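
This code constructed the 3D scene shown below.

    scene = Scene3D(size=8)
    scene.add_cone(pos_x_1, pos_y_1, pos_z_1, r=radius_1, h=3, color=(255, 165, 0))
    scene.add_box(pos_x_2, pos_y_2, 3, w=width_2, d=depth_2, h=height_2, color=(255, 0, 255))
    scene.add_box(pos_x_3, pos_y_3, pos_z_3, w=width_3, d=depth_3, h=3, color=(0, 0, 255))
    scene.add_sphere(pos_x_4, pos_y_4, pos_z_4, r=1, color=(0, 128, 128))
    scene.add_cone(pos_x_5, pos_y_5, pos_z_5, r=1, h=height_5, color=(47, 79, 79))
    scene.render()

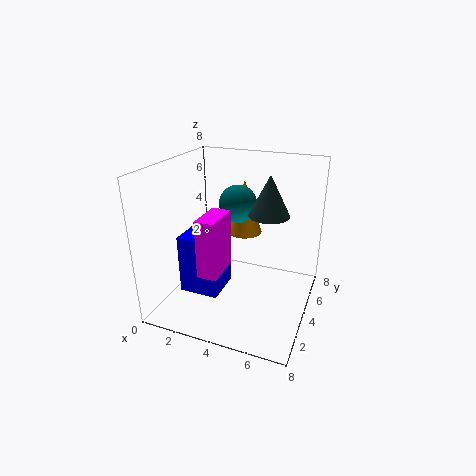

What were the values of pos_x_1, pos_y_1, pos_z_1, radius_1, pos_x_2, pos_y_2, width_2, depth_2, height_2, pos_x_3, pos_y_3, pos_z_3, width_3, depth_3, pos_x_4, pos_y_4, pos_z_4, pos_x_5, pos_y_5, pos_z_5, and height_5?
pos_x_1 = 4, pos_y_1 = 5, pos_z_1 = 4, radius_1 = 1, pos_x_2 = 3, pos_y_2 = 1, width_2 = 1, depth_2 = 2, height_2 = 3, pos_x_3 = 2, pos_y_3 = 1, pos_z_3 = 2, width_3 = 2, depth_3 = 2, pos_x_4 = 4, pos_y_4 = 4, pos_z_4 = 6, pos_x_5 = 6, pos_y_5 = 3, pos_z_5 = 6, height_5 = 2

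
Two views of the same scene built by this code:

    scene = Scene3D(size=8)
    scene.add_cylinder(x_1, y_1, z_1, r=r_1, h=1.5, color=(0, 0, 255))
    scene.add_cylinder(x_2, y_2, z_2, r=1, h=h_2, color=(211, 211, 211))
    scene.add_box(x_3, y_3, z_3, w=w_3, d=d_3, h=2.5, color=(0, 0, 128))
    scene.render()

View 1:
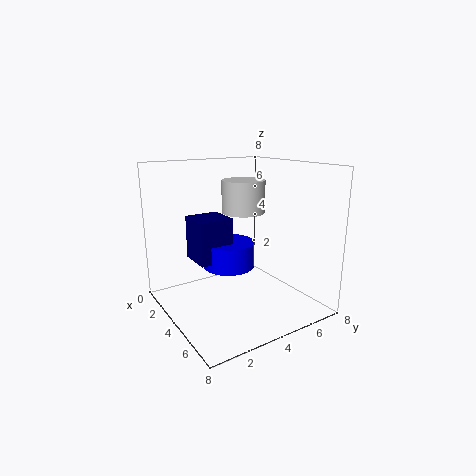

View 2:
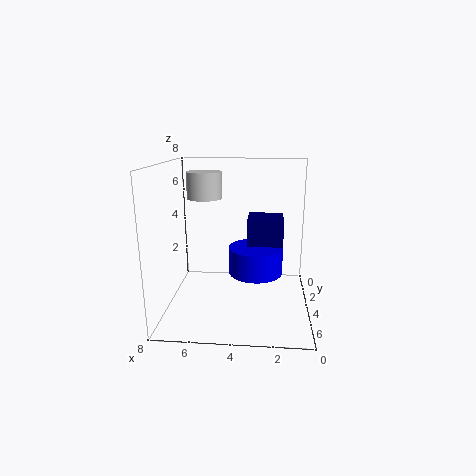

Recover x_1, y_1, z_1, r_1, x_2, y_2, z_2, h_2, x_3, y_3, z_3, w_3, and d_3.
x_1 = 3, y_1 = 4, z_1 = 2, r_1 = 1.5, x_2 = 6, y_2 = 3, z_2 = 6, h_2 = 1.5, x_3 = 1.5, y_3 = 2, z_3 = 2.5, w_3 = 2, d_3 = 2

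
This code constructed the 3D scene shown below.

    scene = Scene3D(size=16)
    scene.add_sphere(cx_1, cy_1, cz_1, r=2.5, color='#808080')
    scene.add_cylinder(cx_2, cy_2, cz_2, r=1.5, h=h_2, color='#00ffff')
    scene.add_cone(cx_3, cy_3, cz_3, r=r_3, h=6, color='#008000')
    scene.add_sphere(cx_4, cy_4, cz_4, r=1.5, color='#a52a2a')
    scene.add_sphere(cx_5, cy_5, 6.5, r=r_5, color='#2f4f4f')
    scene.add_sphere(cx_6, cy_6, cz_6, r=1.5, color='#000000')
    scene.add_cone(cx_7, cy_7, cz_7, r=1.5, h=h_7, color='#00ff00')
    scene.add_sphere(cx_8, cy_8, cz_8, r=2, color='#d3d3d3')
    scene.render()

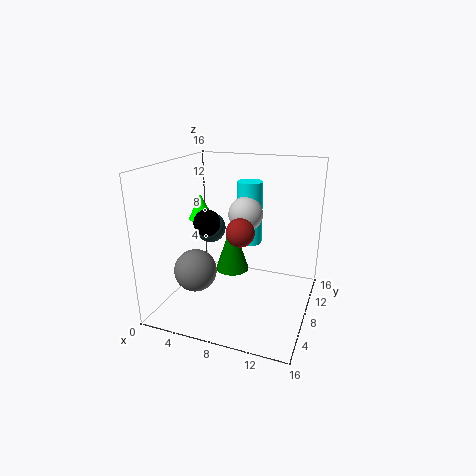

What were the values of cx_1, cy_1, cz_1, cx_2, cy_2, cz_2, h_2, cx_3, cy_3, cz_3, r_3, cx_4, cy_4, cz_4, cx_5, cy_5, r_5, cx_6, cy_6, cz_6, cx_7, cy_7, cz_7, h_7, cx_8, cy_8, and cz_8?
cx_1 = 3
cy_1 = 7
cz_1 = 3.5
cx_2 = 8
cy_2 = 12
cz_2 = 6
h_2 = 7.5
cx_3 = 6.5
cy_3 = 10
cz_3 = 3
r_3 = 2
cx_4 = 9
cy_4 = 6
cz_4 = 9.5
cx_5 = 2
cy_5 = 13.5
r_5 = 2
cx_6 = 4.5
cy_6 = 7.5
cz_6 = 9.5
cx_7 = 2.5
cy_7 = 10
cz_7 = 9
h_7 = 3
cx_8 = 8
cy_8 = 10.5
cz_8 = 10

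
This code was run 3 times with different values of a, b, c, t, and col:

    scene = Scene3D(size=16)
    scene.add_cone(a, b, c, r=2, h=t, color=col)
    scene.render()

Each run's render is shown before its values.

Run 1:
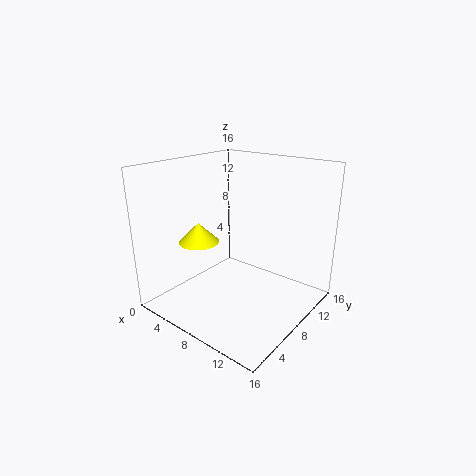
a = 7, b = 3, c = 9, t = 2, col = 'yellow'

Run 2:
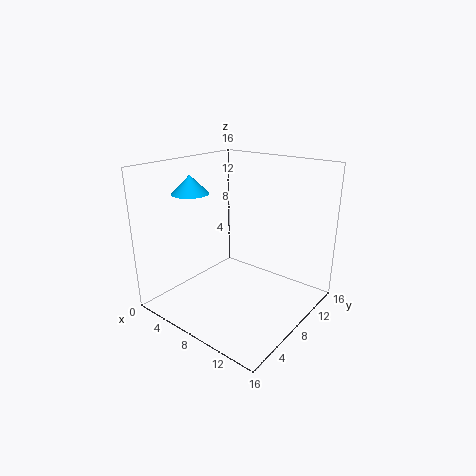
a = 4, b = 5, c = 13, t = 2, col = 'deepskyblue'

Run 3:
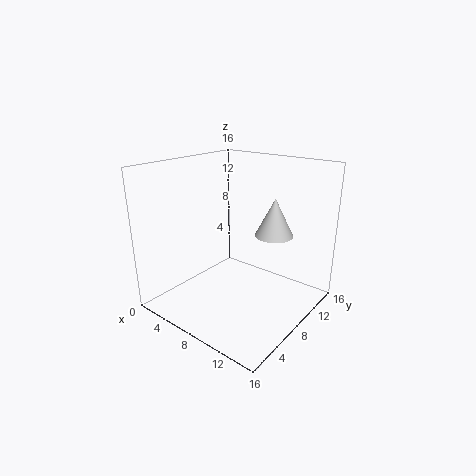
a = 12, b = 9, c = 9, t = 4, col = 'lightgray'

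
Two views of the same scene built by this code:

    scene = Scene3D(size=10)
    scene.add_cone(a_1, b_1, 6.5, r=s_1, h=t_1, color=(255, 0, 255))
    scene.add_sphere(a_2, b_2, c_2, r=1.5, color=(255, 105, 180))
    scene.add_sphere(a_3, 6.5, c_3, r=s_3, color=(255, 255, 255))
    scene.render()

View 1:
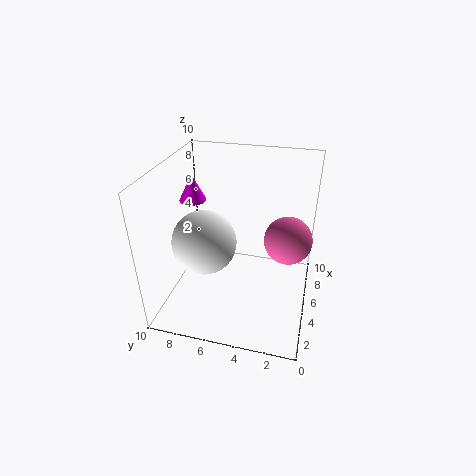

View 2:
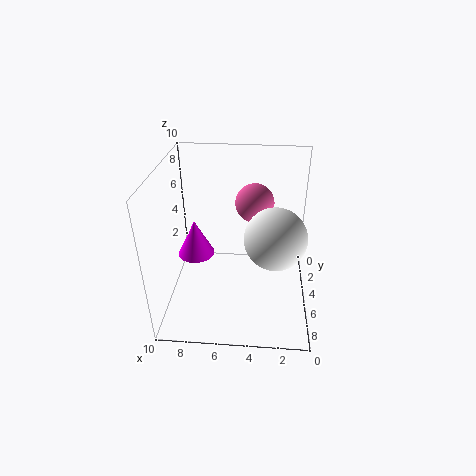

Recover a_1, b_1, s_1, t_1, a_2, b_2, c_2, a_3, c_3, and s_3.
a_1 = 7, b_1 = 9, s_1 = 1, t_1 = 2, a_2 = 4, b_2 = 1.5, c_2 = 6, a_3 = 2.5, c_3 = 6, s_3 = 2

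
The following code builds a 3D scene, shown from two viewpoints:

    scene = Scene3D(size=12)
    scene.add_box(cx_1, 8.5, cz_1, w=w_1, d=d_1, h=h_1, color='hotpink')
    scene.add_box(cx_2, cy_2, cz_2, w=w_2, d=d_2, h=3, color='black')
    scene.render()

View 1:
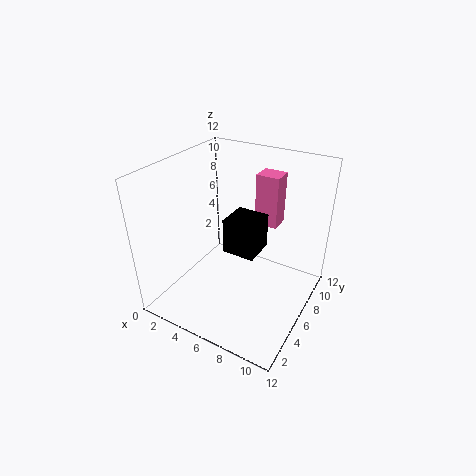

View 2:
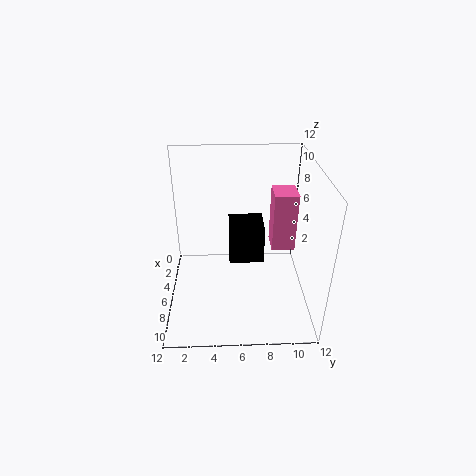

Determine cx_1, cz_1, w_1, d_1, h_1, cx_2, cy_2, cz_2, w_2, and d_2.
cx_1 = 6.25, cz_1 = 6.25, w_1 = 2, d_1 = 1.75, h_1 = 4.5, cx_2 = 5, cy_2 = 5.25, cz_2 = 4.75, w_2 = 2.75, d_2 = 2.75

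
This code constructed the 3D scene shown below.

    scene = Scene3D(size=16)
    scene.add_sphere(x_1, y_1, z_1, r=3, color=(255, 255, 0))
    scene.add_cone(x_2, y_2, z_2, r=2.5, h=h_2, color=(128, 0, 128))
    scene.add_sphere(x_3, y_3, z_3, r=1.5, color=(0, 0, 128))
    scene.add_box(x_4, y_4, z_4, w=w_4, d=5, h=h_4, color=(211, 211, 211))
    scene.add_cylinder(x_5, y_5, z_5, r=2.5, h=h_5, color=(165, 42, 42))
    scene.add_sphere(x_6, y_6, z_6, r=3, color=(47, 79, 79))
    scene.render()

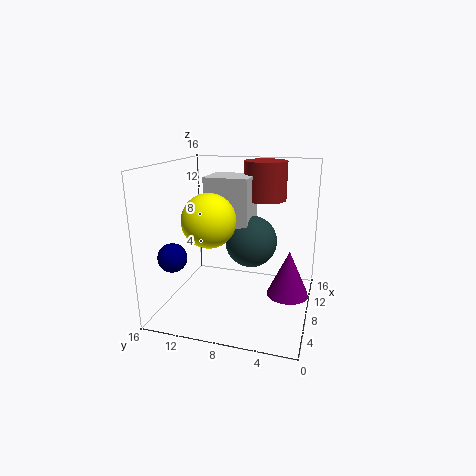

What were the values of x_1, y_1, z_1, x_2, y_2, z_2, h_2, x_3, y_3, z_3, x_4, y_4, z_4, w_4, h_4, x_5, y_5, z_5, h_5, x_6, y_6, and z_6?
x_1 = 7
y_1 = 11
z_1 = 10
x_2 = 10.5
y_2 = 2.5
z_2 = 0.5
h_2 = 5.5
x_3 = 3
y_3 = 13.5
z_3 = 7
x_4 = 8
y_4 = 7
z_4 = 9
w_4 = 4.5
h_4 = 5.5
x_5 = 12.5
y_5 = 6
z_5 = 11.5
h_5 = 4.5
x_6 = 10
y_6 = 7
z_6 = 7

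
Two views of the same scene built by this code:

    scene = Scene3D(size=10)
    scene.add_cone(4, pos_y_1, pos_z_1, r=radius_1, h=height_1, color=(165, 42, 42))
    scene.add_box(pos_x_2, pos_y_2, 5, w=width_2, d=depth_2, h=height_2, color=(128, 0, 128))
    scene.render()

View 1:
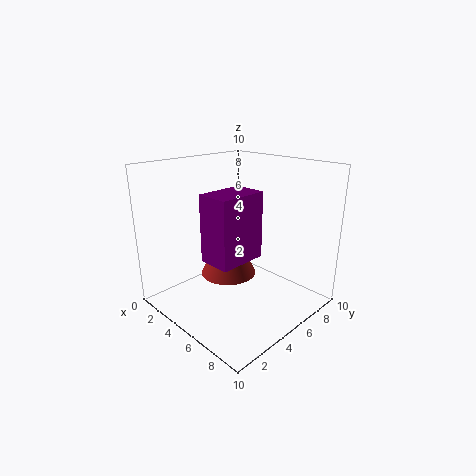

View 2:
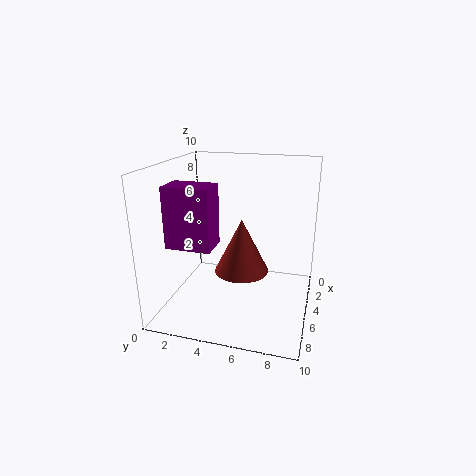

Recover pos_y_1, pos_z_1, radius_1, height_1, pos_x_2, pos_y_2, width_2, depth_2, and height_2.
pos_y_1 = 5
pos_z_1 = 2
radius_1 = 2
height_1 = 4
pos_x_2 = 6
pos_y_2 = 1
width_2 = 2
depth_2 = 3
height_2 = 4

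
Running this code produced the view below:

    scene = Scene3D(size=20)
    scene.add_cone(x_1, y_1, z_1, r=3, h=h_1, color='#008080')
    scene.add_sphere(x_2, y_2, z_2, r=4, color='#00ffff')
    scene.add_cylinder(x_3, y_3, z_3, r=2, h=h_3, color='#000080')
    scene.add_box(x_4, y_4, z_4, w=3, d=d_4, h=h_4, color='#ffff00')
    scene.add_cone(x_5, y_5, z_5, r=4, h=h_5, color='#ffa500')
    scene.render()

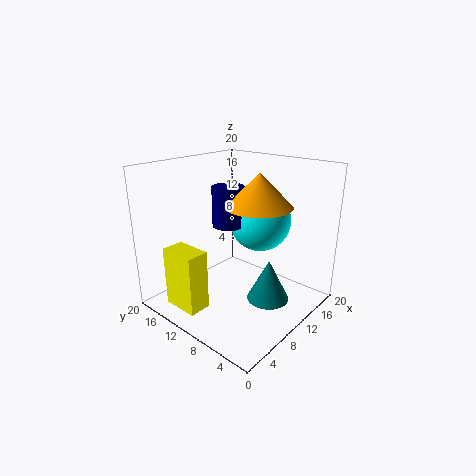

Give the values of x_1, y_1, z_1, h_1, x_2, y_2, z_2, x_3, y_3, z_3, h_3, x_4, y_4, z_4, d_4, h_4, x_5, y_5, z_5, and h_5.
x_1 = 12
y_1 = 6
z_1 = 1
h_1 = 6
x_2 = 11
y_2 = 7
z_2 = 13
x_3 = 7
y_3 = 9
z_3 = 13
h_3 = 5
x_4 = 1
y_4 = 10
z_4 = 2
d_4 = 5
h_4 = 8
x_5 = 8
y_5 = 5
z_5 = 16
h_5 = 4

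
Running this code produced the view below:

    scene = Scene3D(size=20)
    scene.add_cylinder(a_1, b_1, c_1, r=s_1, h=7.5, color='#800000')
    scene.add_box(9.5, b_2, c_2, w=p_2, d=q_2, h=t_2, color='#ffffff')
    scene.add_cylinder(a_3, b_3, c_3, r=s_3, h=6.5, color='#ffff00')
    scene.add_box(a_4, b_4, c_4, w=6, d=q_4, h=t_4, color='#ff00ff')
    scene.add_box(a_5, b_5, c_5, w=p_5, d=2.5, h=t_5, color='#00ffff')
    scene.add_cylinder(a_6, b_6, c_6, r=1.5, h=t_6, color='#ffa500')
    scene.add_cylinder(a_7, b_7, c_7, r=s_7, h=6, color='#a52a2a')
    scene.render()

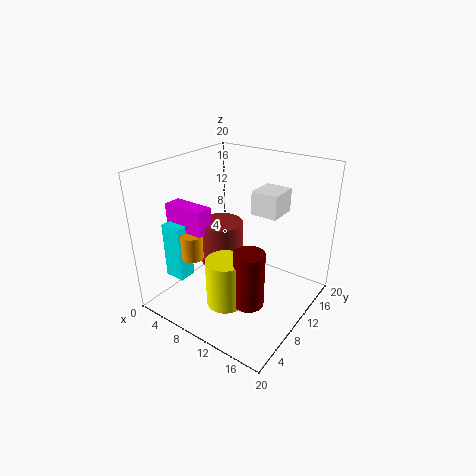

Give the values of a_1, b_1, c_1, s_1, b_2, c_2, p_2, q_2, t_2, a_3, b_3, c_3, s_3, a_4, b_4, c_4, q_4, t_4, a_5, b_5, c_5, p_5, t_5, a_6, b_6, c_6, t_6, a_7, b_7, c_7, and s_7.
a_1 = 14.5, b_1 = 6, c_1 = 3.5, s_1 = 2, b_2 = 14, c_2 = 12, p_2 = 4, q_2 = 4.5, t_2 = 3.5, a_3 = 11.5, b_3 = 5, c_3 = 3, s_3 = 2.5, a_4 = 1, b_4 = 5.5, c_4 = 11, q_4 = 2.5, t_4 = 3.5, a_5 = 1.5, b_5 = 4, c_5 = 4, p_5 = 3, t_5 = 8, a_6 = 5.5, b_6 = 5.5, c_6 = 7.5, t_6 = 3.5, a_7 = 7.5, b_7 = 9.5, c_7 = 6, s_7 = 3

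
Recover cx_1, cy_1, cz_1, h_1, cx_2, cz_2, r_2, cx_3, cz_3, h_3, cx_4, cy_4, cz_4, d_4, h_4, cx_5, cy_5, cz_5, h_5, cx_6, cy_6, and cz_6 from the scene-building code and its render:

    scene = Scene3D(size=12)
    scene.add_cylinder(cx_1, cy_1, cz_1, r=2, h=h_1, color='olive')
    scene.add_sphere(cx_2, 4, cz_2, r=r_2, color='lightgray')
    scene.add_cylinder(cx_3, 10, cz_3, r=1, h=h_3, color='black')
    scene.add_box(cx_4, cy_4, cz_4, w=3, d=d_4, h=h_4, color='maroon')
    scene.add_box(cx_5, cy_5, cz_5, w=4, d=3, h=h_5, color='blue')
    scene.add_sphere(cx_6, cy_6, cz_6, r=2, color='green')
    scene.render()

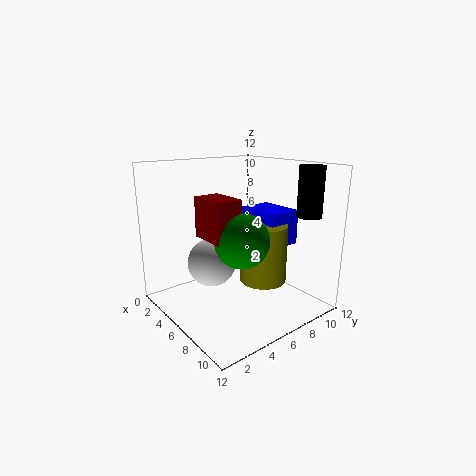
cx_1 = 7
cy_1 = 8
cz_1 = 2
h_1 = 5
cx_2 = 5
cz_2 = 4
r_2 = 2
cx_3 = 10
cz_3 = 8
h_3 = 4
cx_4 = 6
cy_4 = 2
cz_4 = 7
d_4 = 2
h_4 = 3
cx_5 = 4
cy_5 = 8
cz_5 = 5
h_5 = 3
cx_6 = 9
cy_6 = 4
cz_6 = 7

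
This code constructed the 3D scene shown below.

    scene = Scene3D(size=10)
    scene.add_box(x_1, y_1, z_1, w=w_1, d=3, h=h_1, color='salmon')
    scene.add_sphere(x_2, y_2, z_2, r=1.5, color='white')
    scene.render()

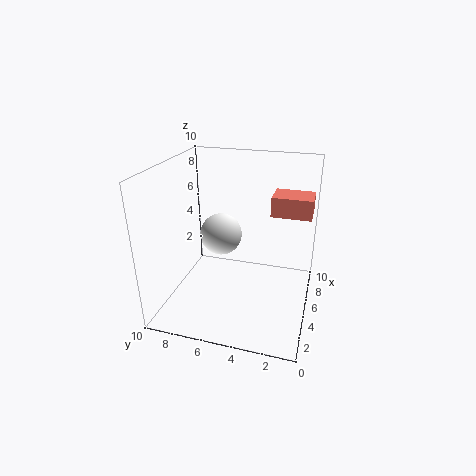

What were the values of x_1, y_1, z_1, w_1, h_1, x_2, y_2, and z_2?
x_1 = 7.5
y_1 = 0.25
z_1 = 5.75
w_1 = 2.25
h_1 = 1.5
x_2 = 5.75
y_2 = 6.5
z_2 = 4.75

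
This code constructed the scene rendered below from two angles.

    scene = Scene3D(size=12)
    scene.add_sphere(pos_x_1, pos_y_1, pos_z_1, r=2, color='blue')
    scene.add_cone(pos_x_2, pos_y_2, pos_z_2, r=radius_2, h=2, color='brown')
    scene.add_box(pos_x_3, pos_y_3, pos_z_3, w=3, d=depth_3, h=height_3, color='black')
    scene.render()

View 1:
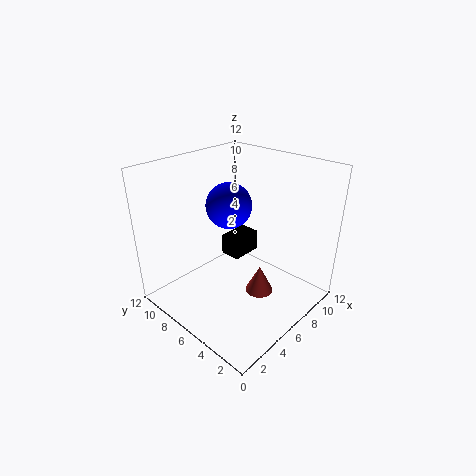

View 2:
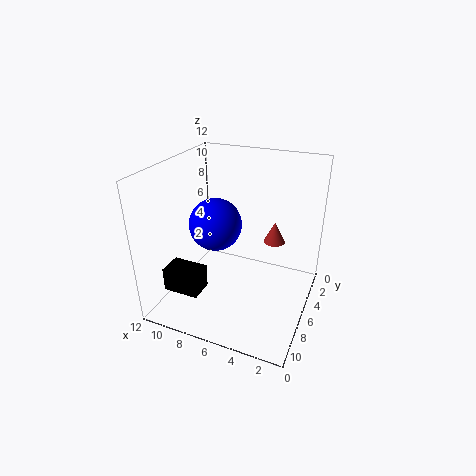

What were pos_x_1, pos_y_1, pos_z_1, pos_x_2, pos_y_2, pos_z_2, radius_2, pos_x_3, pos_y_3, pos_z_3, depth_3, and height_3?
pos_x_1 = 7, pos_y_1 = 8, pos_z_1 = 8, pos_x_2 = 4, pos_y_2 = 2, pos_z_2 = 4, radius_2 = 1, pos_x_3 = 8, pos_y_3 = 8, pos_z_3 = 2, depth_3 = 2, height_3 = 2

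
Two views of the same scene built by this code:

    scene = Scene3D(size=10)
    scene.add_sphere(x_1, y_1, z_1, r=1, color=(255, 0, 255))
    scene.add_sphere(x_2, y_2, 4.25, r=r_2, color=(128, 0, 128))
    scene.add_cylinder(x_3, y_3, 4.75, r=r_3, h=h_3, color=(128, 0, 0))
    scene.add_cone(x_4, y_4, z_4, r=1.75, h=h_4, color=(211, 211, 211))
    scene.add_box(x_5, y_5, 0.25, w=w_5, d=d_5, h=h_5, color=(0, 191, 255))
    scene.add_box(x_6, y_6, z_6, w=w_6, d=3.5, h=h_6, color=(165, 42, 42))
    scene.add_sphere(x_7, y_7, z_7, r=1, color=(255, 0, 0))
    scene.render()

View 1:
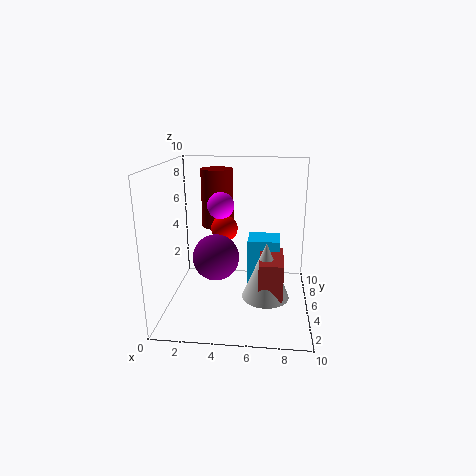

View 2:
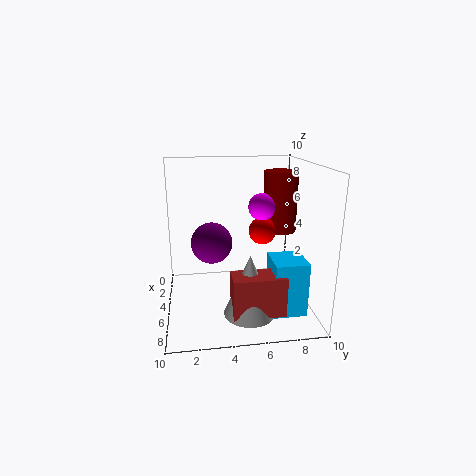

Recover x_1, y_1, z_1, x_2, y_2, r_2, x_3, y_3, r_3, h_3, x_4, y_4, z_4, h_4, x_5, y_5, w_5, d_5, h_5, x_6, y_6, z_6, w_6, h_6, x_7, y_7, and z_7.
x_1 = 3.5
y_1 = 7
z_1 = 6.75
x_2 = 3.75
y_2 = 3.25
r_2 = 1.5
x_3 = 3
y_3 = 8.5
r_3 = 1.25
h_3 = 4.5
x_4 = 7
y_4 = 5.5
z_4 = 0.25
h_4 = 4.25
x_5 = 5.5
y_5 = 7
w_5 = 2.5
d_5 = 2.25
h_5 = 3.75
x_6 = 6.5
y_6 = 4.25
z_6 = 0.5
w_6 = 1.75
h_6 = 2.75
x_7 = 3.75
y_7 = 7
z_7 = 5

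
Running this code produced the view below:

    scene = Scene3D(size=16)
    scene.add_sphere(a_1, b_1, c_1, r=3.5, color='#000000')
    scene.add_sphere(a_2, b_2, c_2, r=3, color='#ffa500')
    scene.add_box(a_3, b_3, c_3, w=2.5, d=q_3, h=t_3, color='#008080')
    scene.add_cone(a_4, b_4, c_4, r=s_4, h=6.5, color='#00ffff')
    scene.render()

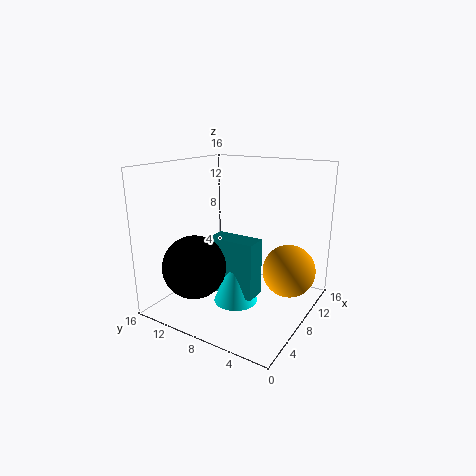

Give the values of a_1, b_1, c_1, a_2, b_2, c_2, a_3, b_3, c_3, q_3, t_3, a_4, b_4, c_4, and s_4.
a_1 = 4.5
b_1 = 11.5
c_1 = 5
a_2 = 11
b_2 = 3
c_2 = 4
a_3 = 6.5
b_3 = 5.5
c_3 = 1.5
q_3 = 5.5
t_3 = 6.5
a_4 = 7.5
b_4 = 8
c_4 = 0.5
s_4 = 2.5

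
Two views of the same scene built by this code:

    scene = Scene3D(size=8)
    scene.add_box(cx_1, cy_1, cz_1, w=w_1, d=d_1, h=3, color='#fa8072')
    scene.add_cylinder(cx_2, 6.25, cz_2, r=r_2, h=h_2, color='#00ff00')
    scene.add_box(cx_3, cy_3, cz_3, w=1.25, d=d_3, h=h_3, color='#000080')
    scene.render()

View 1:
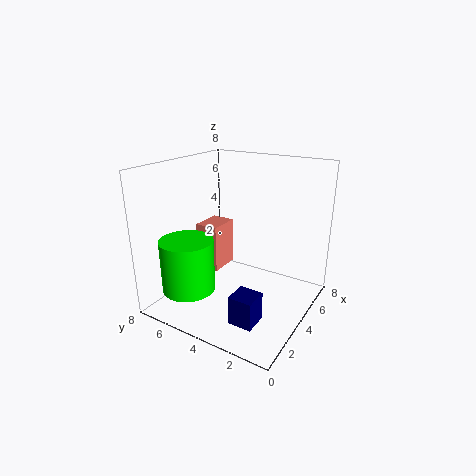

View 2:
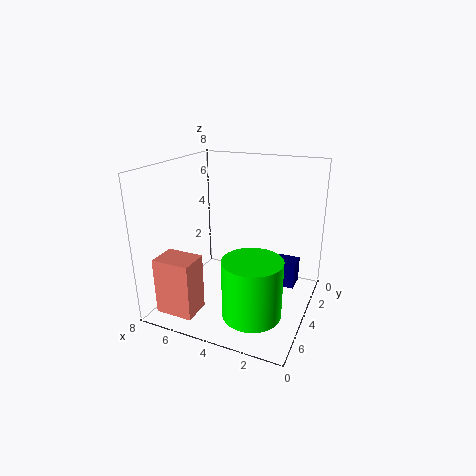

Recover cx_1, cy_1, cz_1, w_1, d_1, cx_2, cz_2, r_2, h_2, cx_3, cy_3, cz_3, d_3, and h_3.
cx_1 = 5, cy_1 = 6.25, cz_1 = 0.75, w_1 = 2, d_1 = 1.5, cx_2 = 2.25, cz_2 = 1, r_2 = 1.5, h_2 = 3, cx_3 = 1, cy_3 = 1.5, cz_3 = 0.75, d_3 = 1.25, h_3 = 1.5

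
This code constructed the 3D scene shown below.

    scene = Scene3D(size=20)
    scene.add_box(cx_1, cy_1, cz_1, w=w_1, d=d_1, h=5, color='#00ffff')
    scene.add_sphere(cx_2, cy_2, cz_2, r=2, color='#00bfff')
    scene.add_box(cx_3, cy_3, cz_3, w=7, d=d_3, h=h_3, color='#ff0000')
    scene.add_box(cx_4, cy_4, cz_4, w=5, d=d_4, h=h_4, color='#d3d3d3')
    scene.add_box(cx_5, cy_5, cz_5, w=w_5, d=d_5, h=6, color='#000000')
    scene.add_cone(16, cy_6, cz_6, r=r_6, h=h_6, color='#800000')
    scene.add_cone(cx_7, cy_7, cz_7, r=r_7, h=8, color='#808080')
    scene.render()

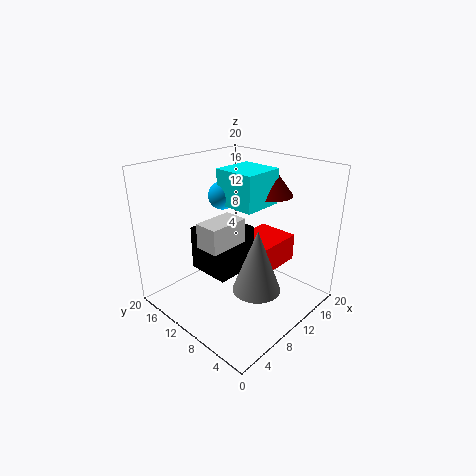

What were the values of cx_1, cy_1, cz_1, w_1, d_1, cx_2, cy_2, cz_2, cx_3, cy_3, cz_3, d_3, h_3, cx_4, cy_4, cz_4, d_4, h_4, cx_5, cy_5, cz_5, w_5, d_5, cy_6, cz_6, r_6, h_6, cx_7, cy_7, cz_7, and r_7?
cx_1 = 10, cy_1 = 8, cz_1 = 14, w_1 = 6, d_1 = 6, cx_2 = 11, cy_2 = 14, cz_2 = 15, cx_3 = 11, cy_3 = 6, cz_3 = 5, d_3 = 6, h_3 = 4, cx_4 = 2, cy_4 = 6, cz_4 = 12, d_4 = 3, h_4 = 3, cx_5 = 5, cy_5 = 8, cz_5 = 6, w_5 = 6, d_5 = 6, cy_6 = 9, cz_6 = 15, r_6 = 3, h_6 = 4, cx_7 = 7, cy_7 = 4, cz_7 = 6, r_7 = 3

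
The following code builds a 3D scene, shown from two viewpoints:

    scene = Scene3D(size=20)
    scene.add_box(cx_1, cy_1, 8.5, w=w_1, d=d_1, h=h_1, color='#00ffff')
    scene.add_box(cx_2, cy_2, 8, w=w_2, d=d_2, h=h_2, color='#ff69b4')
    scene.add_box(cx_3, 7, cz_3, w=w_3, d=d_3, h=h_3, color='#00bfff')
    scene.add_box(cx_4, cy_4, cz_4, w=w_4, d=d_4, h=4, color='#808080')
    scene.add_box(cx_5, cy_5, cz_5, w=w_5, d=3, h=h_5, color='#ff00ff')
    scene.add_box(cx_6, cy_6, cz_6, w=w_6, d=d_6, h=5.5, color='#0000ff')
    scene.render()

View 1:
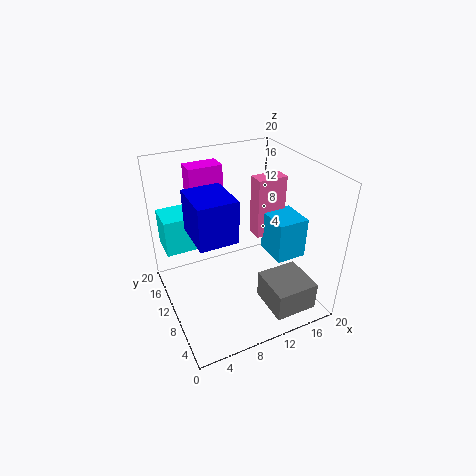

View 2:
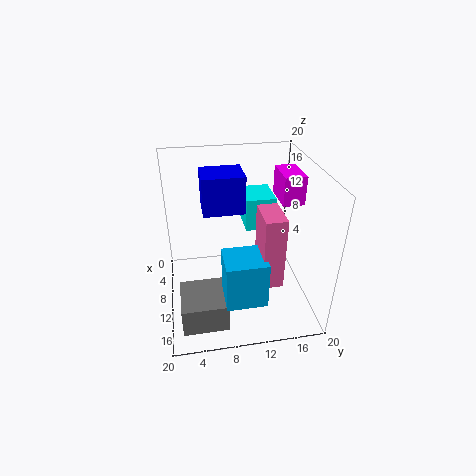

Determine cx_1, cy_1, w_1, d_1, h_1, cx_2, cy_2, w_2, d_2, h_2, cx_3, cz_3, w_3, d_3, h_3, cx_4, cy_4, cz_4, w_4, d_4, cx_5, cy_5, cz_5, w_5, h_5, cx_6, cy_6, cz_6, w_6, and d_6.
cx_1 = 0.5, cy_1 = 12, w_1 = 5.5, d_1 = 4.5, h_1 = 5, cx_2 = 14, cy_2 = 11.5, w_2 = 4.5, d_2 = 2.5, h_2 = 9, cx_3 = 15, cz_3 = 6, w_3 = 4.5, d_3 = 5, h_3 = 6, cx_4 = 12, cy_4 = 1.5, cz_4 = 1, w_4 = 6, d_4 = 6, cx_5 = 5.5, cy_5 = 16, cz_5 = 14.5, w_5 = 5, h_5 = 4, cx_6 = 3, cy_6 = 5.5, cz_6 = 12.5, w_6 = 5, d_6 = 6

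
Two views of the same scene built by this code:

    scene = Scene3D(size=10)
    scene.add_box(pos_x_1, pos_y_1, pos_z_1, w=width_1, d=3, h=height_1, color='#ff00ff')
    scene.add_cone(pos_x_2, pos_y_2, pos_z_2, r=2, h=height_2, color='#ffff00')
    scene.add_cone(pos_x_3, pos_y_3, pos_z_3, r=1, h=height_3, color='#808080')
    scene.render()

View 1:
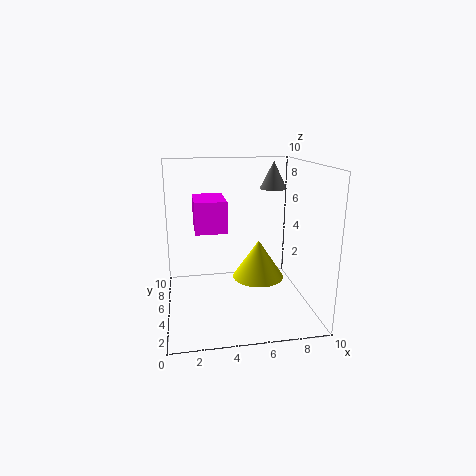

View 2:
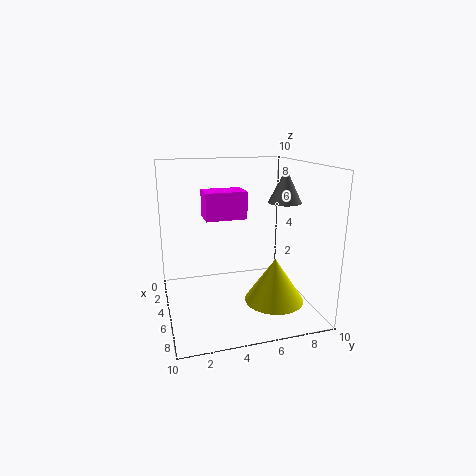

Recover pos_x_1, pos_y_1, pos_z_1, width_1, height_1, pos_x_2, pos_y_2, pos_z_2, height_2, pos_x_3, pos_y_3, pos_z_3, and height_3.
pos_x_1 = 2, pos_y_1 = 3, pos_z_1 = 6, width_1 = 2, height_1 = 2, pos_x_2 = 7, pos_y_2 = 7, pos_z_2 = 1, height_2 = 3, pos_x_3 = 8, pos_y_3 = 7, pos_z_3 = 8, height_3 = 2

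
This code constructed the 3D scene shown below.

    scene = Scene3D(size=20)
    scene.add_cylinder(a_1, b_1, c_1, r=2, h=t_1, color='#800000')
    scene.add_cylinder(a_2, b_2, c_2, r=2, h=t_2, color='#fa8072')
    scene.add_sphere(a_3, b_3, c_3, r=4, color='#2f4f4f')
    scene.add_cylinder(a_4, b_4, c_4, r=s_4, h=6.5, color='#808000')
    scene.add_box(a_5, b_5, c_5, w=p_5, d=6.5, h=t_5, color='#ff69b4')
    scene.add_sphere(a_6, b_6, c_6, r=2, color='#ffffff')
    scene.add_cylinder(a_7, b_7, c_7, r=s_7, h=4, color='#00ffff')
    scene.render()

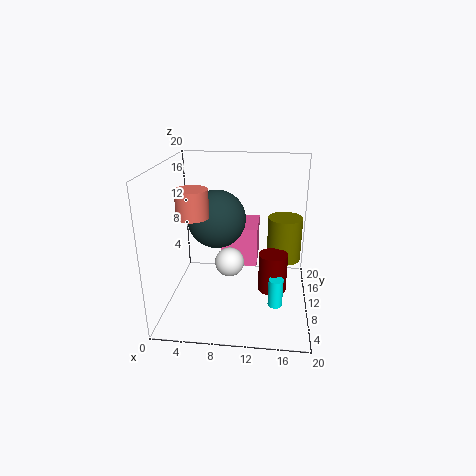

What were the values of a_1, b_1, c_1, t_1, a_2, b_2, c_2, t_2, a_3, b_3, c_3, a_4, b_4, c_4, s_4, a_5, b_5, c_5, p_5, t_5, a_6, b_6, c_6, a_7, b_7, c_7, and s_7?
a_1 = 15, b_1 = 9.5, c_1 = 2.5, t_1 = 5.5, a_2 = 5, b_2 = 5.5, c_2 = 14.5, t_2 = 3.5, a_3 = 7, b_3 = 10.5, c_3 = 12.5, a_4 = 16.5, b_4 = 13.5, c_4 = 5.5, s_4 = 2.5, a_5 = 7, b_5 = 13, c_5 = 4, p_5 = 5.5, t_5 = 6, a_6 = 9, b_6 = 8.5, c_6 = 7, a_7 = 15.5, b_7 = 7, c_7 = 1.5, s_7 = 1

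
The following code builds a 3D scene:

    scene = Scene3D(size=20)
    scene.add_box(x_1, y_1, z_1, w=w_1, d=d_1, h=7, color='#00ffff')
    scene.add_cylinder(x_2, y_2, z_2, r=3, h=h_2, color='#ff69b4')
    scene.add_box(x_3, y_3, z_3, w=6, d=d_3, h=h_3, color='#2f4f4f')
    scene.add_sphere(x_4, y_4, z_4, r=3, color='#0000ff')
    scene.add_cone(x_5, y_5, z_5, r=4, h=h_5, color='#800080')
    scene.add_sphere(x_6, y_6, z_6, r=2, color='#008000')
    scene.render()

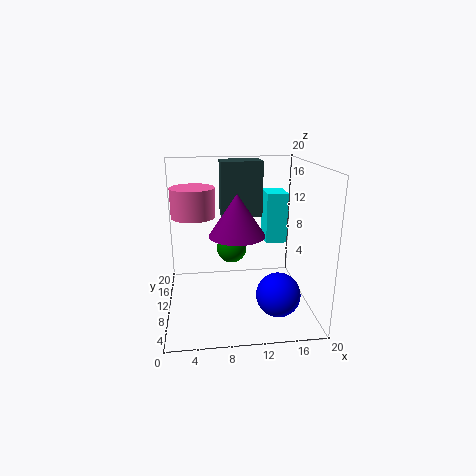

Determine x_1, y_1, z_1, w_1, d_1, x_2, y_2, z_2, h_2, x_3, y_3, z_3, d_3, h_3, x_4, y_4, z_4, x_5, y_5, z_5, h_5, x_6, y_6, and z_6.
x_1 = 14
y_1 = 10
z_1 = 9
w_1 = 3
d_1 = 4
x_2 = 4
y_2 = 11
z_2 = 13
h_2 = 4
x_3 = 8
y_3 = 13
z_3 = 12
d_3 = 4
h_3 = 8
x_4 = 15
y_4 = 6
z_4 = 3
x_5 = 10
y_5 = 11
z_5 = 10
h_5 = 6
x_6 = 9
y_6 = 9
z_6 = 9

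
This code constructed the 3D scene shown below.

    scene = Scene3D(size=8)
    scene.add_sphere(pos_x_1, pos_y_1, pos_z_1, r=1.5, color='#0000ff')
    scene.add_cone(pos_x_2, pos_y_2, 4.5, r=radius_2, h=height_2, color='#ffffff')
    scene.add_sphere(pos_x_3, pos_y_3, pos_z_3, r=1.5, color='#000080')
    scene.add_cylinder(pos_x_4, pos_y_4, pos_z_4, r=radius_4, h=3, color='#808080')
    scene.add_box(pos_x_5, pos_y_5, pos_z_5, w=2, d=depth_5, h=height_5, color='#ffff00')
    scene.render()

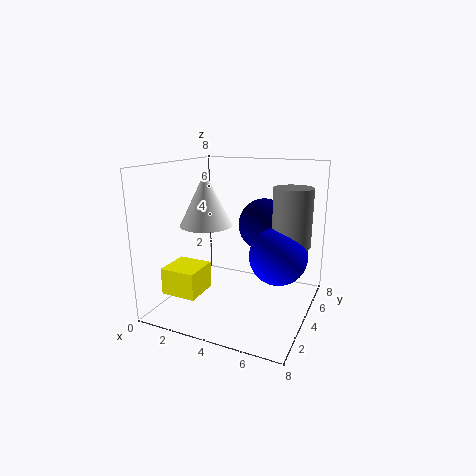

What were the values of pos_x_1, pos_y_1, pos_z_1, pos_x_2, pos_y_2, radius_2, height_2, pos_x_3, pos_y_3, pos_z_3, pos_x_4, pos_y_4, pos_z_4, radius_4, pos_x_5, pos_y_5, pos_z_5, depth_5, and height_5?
pos_x_1 = 6.5; pos_y_1 = 3.5; pos_z_1 = 3.5; pos_x_2 = 2; pos_y_2 = 4; radius_2 = 1.5; height_2 = 3; pos_x_3 = 5; pos_y_3 = 5.5; pos_z_3 = 4.5; pos_x_4 = 7; pos_y_4 = 4; pos_z_4 = 4; radius_4 = 1; pos_x_5 = 0.5; pos_y_5 = 1.5; pos_z_5 = 1; depth_5 = 2; height_5 = 1.5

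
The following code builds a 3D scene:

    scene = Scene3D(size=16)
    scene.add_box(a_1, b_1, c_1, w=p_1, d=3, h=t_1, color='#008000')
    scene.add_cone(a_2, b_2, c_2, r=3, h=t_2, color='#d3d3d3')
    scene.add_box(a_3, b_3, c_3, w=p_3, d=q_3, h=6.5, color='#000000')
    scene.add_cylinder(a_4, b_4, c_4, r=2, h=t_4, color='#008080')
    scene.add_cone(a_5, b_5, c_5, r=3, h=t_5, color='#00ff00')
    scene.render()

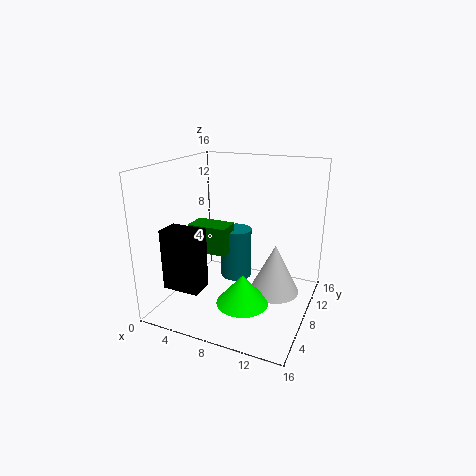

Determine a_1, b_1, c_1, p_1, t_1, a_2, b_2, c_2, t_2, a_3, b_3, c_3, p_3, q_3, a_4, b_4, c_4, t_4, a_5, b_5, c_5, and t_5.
a_1 = 0.5; b_1 = 9.5; c_1 = 4.5; p_1 = 5; t_1 = 3.5; a_2 = 11.5; b_2 = 11; c_2 = 0.5; t_2 = 6; a_3 = 2; b_3 = 2; c_3 = 3.5; p_3 = 4; q_3 = 2.5; a_4 = 5.5; b_4 = 13; c_4 = 0.5; t_4 = 6.5; a_5 = 9; b_5 = 7; c_5 = 0.5; t_5 = 3.5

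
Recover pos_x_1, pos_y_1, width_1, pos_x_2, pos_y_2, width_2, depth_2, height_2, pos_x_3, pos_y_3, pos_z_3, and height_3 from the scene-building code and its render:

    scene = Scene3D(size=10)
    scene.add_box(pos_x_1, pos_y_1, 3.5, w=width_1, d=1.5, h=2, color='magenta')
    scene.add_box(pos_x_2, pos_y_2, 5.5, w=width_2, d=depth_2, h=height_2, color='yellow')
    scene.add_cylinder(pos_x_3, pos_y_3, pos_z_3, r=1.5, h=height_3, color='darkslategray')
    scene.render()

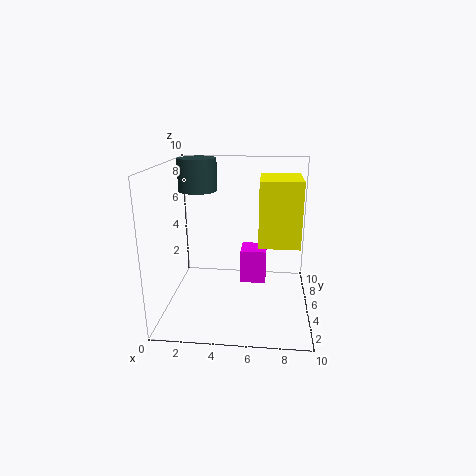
pos_x_1 = 5.5; pos_y_1 = 1.5; width_1 = 1.5; pos_x_2 = 6.5; pos_y_2 = 2; width_2 = 2.5; depth_2 = 3; height_2 = 4; pos_x_3 = 1.5; pos_y_3 = 8.5; pos_z_3 = 7.5; height_3 = 2.5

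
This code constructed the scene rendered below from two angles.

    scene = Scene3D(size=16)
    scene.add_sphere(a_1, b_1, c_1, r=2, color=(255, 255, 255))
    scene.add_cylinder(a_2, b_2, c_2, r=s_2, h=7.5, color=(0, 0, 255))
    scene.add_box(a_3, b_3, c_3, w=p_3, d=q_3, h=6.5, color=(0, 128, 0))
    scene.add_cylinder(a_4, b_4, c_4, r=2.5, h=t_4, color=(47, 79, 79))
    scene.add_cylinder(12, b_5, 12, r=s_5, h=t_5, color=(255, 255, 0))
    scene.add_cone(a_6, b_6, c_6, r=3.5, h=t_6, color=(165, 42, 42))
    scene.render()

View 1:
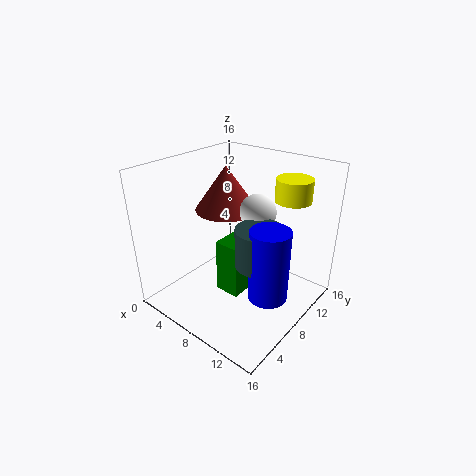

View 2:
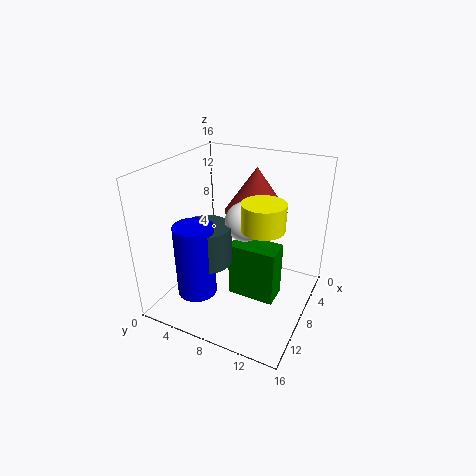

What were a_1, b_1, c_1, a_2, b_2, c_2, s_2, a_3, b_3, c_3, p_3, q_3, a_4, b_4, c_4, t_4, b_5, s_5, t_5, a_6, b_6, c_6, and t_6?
a_1 = 9.5; b_1 = 9.5; c_1 = 11; a_2 = 13.5; b_2 = 6; c_2 = 4; s_2 = 2; a_3 = 5.5; b_3 = 7; c_3 = 0.5; p_3 = 3; q_3 = 5.5; a_4 = 12; b_4 = 6.5; c_4 = 7; t_4 = 4; b_5 = 12.5; s_5 = 2; t_5 = 2.5; a_6 = 5.5; b_6 = 9; c_6 = 10.5; t_6 = 5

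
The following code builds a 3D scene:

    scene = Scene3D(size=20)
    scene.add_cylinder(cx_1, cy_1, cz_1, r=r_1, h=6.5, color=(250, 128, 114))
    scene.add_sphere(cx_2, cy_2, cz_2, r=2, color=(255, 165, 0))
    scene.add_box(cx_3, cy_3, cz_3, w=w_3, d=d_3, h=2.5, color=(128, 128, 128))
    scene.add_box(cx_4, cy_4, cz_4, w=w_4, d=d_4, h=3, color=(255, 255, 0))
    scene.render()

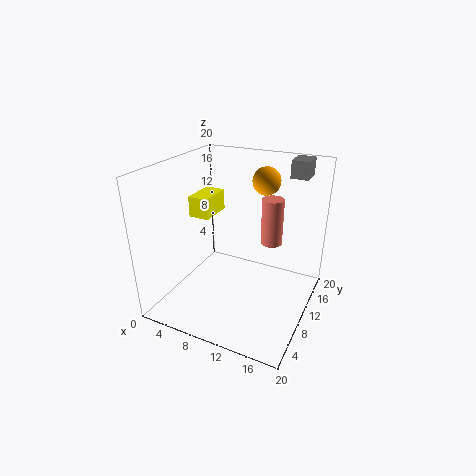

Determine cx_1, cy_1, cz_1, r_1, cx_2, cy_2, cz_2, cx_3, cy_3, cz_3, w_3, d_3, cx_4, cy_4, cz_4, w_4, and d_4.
cx_1 = 14, cy_1 = 12.5, cz_1 = 9, r_1 = 1.5, cx_2 = 12, cy_2 = 15, cz_2 = 17, cx_3 = 15, cy_3 = 16, cz_3 = 17.5, w_3 = 2.5, d_3 = 3.5, cx_4 = 2.5, cy_4 = 9.5, cz_4 = 12, w_4 = 3, d_4 = 5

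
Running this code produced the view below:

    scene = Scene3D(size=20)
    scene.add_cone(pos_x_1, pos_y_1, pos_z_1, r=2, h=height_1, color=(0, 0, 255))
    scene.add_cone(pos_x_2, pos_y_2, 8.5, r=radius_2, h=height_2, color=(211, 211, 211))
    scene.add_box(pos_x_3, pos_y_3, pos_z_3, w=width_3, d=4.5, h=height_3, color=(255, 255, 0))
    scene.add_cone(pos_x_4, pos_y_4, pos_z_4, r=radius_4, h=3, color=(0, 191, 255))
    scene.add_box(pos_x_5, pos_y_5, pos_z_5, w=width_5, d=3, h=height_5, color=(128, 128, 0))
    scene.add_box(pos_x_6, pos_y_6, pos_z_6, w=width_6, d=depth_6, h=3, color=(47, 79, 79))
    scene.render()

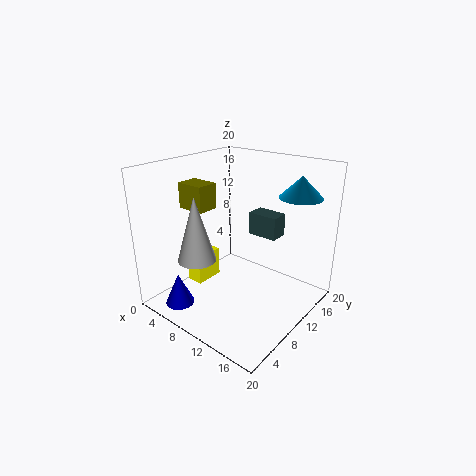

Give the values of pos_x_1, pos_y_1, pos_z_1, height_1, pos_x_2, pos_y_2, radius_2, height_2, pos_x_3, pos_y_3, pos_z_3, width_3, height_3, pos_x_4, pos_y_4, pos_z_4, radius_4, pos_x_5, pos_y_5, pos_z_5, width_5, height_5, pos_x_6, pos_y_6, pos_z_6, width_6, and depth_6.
pos_x_1 = 5
pos_y_1 = 3
pos_z_1 = 1
height_1 = 4.5
pos_x_2 = 8
pos_y_2 = 4
radius_2 = 2.5
height_2 = 8.5
pos_x_3 = 1.5
pos_y_3 = 8
pos_z_3 = 1
width_3 = 2.5
height_3 = 4.5
pos_x_4 = 16
pos_y_4 = 16
pos_z_4 = 15.5
radius_4 = 3
pos_x_5 = 3
pos_y_5 = 6
pos_z_5 = 14
width_5 = 4
height_5 = 3.5
pos_x_6 = 11.5
pos_y_6 = 10.5
pos_z_6 = 11
width_6 = 4
depth_6 = 2.5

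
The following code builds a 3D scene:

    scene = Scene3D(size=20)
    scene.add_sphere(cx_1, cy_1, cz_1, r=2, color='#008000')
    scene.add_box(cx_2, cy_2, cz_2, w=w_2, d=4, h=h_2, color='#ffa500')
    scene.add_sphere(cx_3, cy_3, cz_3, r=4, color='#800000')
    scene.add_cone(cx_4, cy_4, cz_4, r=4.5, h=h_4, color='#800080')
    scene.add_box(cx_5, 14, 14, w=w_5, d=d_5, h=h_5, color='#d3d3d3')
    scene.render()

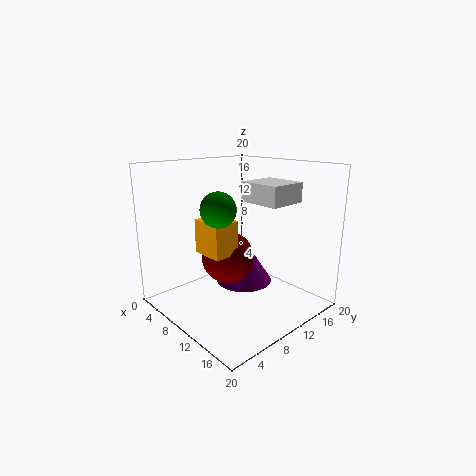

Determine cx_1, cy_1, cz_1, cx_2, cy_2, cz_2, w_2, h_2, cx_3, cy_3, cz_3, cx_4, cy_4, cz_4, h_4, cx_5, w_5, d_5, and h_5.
cx_1 = 14.5, cy_1 = 3, cz_1 = 16, cx_2 = 4, cy_2 = 7, cz_2 = 7, w_2 = 5, h_2 = 5, cx_3 = 6, cy_3 = 11.5, cz_3 = 5.5, cx_4 = 6, cy_4 = 15, cz_4 = 0.5, h_4 = 7, cx_5 = 6.5, w_5 = 6.5, d_5 = 6, h_5 = 3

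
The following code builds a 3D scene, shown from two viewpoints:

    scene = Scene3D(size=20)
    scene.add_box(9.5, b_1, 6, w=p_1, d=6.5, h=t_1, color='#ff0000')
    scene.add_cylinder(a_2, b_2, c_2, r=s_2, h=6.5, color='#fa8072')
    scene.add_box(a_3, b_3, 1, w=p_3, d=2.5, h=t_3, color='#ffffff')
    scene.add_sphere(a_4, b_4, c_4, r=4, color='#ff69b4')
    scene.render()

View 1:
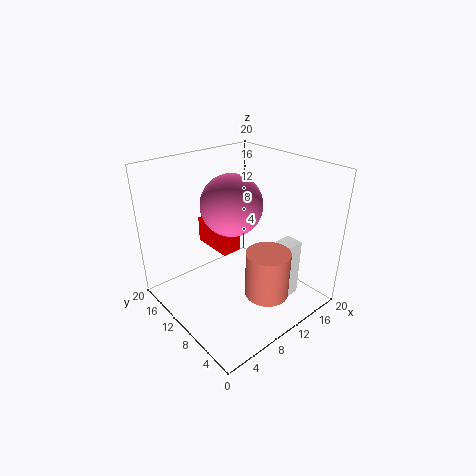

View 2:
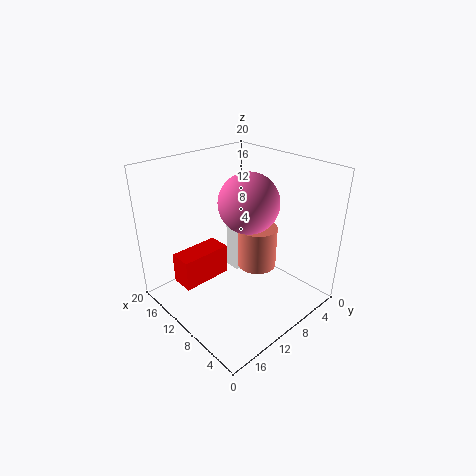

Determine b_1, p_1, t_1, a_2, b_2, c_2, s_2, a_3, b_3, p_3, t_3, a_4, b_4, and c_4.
b_1 = 12.5
p_1 = 3
t_1 = 4
a_2 = 11
b_2 = 5
c_2 = 3
s_2 = 3
a_3 = 14
b_3 = 4
p_3 = 2.5
t_3 = 8.5
a_4 = 8.5
b_4 = 9.5
c_4 = 15.5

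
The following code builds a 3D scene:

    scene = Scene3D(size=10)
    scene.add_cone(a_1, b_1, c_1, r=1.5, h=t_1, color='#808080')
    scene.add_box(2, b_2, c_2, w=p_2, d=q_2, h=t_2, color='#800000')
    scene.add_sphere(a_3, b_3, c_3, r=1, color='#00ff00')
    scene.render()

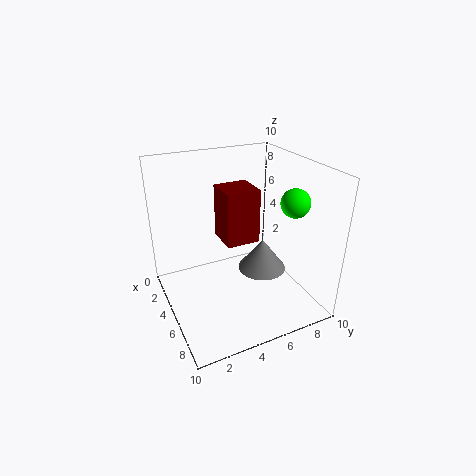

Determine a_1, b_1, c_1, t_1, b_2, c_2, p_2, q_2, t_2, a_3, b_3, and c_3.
a_1 = 7.5, b_1 = 5.5, c_1 = 4, t_1 = 2, b_2 = 4.5, c_2 = 4, p_2 = 2.5, q_2 = 2.5, t_2 = 4, a_3 = 6.5, b_3 = 8.5, c_3 = 7.5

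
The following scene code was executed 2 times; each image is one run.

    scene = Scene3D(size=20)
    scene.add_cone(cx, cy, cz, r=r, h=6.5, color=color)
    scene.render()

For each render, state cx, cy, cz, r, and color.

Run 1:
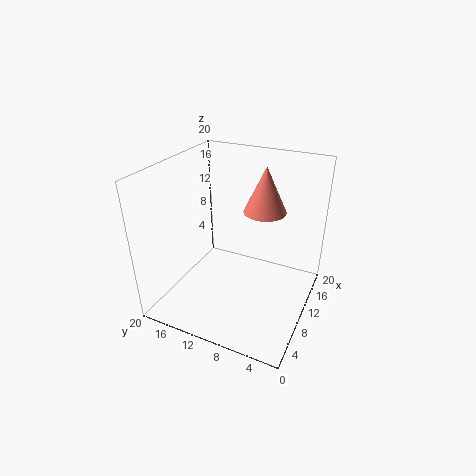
cx = 13.5; cy = 7.5; cz = 13; r = 3; color = 'salmon'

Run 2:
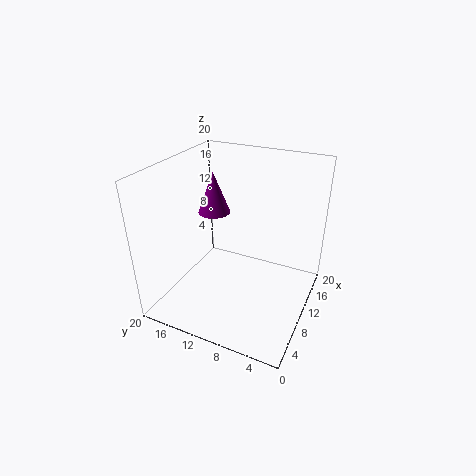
cx = 15; cy = 16.5; cz = 10.5; r = 2.5; color = 'purple'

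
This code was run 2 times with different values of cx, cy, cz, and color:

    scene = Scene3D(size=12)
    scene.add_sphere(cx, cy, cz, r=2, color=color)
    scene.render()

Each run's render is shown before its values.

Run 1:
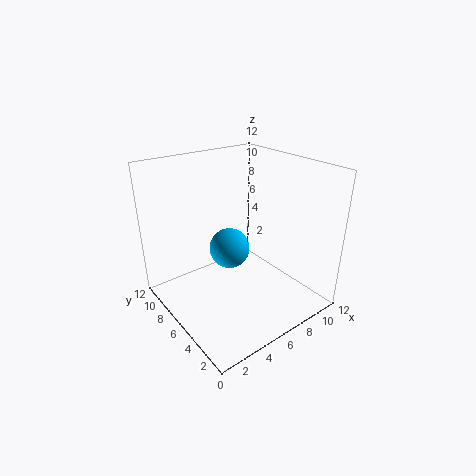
cx = 8
cy = 10
cz = 2.5
color = 'deepskyblue'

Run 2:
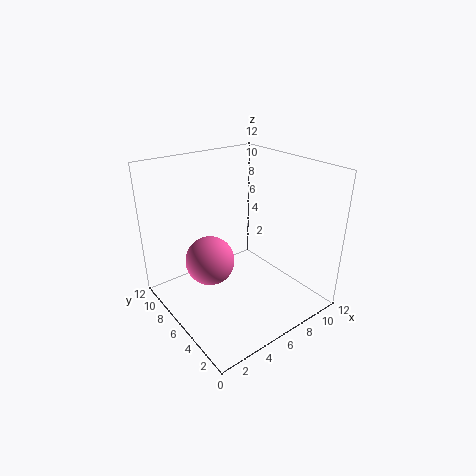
cx = 3.5
cy = 6.5
cz = 4.5
color = 'hotpink'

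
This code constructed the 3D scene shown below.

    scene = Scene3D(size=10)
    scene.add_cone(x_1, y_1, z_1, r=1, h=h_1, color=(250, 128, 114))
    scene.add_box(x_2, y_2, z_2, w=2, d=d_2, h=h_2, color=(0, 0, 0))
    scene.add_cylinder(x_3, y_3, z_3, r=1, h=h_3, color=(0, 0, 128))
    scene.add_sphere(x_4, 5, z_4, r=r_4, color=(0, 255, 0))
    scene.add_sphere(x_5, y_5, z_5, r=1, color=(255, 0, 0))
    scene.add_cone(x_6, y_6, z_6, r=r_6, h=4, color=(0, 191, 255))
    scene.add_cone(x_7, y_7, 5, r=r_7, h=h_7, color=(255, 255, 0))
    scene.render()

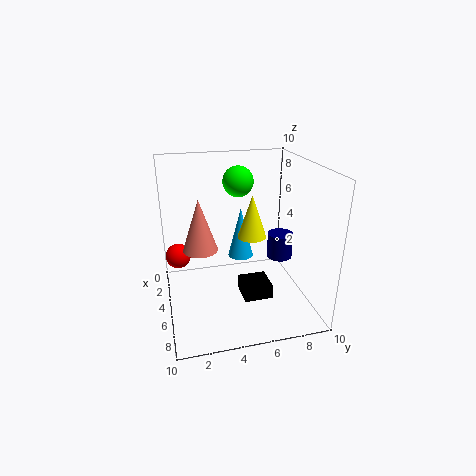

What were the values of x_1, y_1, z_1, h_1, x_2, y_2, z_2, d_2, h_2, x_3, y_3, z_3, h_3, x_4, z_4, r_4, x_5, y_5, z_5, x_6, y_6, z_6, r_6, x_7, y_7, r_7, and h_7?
x_1 = 8, y_1 = 2, z_1 = 6, h_1 = 3, x_2 = 5, y_2 = 5, z_2 = 1, d_2 = 2, h_2 = 1, x_3 = 3, y_3 = 9, z_3 = 2, h_3 = 2, x_4 = 5, z_4 = 9, r_4 = 1, x_5 = 1, y_5 = 1, z_5 = 2, x_6 = 2, y_6 = 6, z_6 = 2, r_6 = 1, x_7 = 5, y_7 = 6, r_7 = 1, h_7 = 3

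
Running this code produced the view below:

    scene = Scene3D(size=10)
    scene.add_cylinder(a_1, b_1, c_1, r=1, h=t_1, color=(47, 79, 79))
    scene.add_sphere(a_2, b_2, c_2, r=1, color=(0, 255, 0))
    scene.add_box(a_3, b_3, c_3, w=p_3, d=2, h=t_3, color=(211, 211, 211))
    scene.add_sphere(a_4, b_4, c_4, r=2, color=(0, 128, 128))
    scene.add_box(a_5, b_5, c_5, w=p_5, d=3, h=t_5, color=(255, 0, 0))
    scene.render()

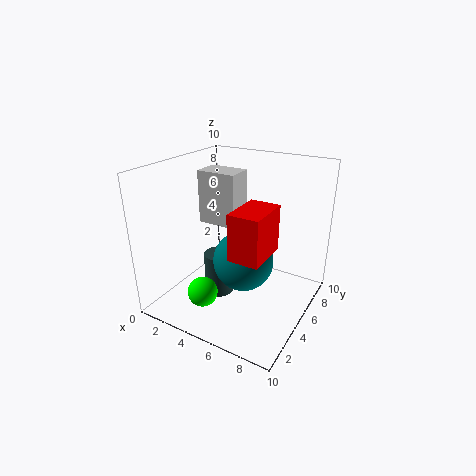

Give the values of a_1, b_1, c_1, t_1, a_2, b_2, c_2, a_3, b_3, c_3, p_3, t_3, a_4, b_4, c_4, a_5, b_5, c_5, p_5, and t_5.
a_1 = 4; b_1 = 4; c_1 = 1; t_1 = 3; a_2 = 4; b_2 = 2; c_2 = 2; a_3 = 1; b_3 = 6; c_3 = 5; p_3 = 3; t_3 = 4; a_4 = 6; b_4 = 4; c_4 = 4; a_5 = 6; b_5 = 2; c_5 = 5; p_5 = 2; t_5 = 3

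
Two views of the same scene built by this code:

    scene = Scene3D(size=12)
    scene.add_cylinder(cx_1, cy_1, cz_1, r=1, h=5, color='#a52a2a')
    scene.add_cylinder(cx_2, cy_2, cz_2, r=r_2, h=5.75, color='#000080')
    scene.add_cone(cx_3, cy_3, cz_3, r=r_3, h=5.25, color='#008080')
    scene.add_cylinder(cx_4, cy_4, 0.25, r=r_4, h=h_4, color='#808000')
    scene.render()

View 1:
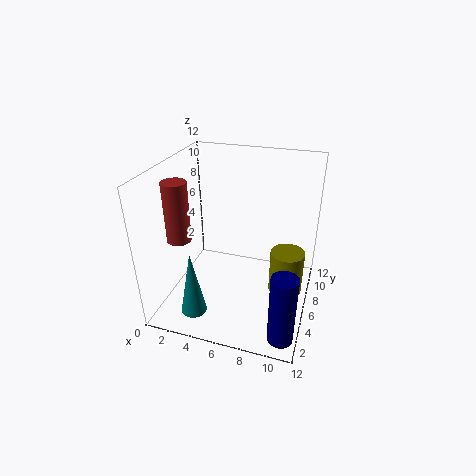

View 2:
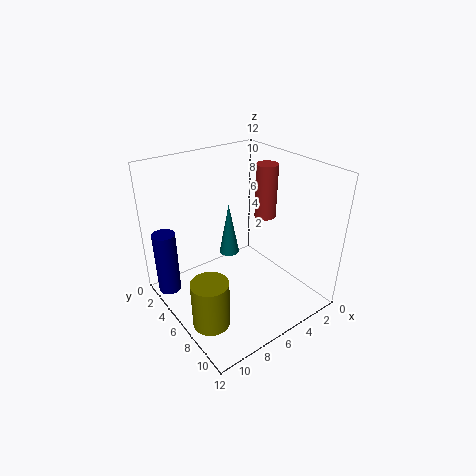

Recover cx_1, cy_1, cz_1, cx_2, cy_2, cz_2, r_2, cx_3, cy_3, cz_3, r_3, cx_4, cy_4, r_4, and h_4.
cx_1 = 1.5, cy_1 = 4.25, cz_1 = 6, cx_2 = 10.75, cy_2 = 1.75, cz_2 = 0.25, r_2 = 1, cx_3 = 3.75, cy_3 = 1.5, cz_3 = 1.5, r_3 = 1, cx_4 = 10, cy_4 = 7.75, r_4 = 1.5, h_4 = 4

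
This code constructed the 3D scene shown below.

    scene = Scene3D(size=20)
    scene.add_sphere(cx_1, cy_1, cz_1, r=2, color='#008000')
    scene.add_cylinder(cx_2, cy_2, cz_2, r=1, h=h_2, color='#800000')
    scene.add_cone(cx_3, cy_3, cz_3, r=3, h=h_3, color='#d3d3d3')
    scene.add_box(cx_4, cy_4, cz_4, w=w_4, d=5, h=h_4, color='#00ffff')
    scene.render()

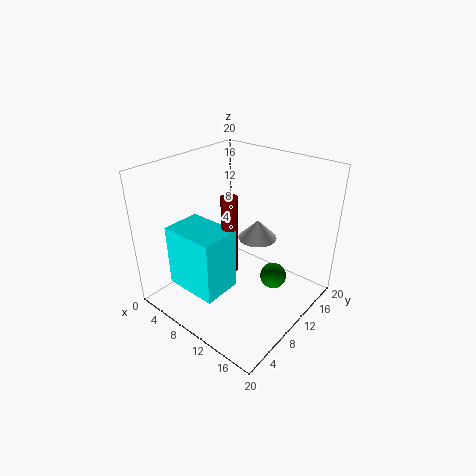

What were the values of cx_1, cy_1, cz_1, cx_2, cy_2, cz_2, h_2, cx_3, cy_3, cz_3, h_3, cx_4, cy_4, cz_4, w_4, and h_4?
cx_1 = 13, cy_1 = 15, cz_1 = 2, cx_2 = 12, cy_2 = 6, cz_2 = 8, h_2 = 10, cx_3 = 9, cy_3 = 16, cz_3 = 7, h_3 = 3, cx_4 = 6, cy_4 = 1, cz_4 = 6, w_4 = 7, h_4 = 8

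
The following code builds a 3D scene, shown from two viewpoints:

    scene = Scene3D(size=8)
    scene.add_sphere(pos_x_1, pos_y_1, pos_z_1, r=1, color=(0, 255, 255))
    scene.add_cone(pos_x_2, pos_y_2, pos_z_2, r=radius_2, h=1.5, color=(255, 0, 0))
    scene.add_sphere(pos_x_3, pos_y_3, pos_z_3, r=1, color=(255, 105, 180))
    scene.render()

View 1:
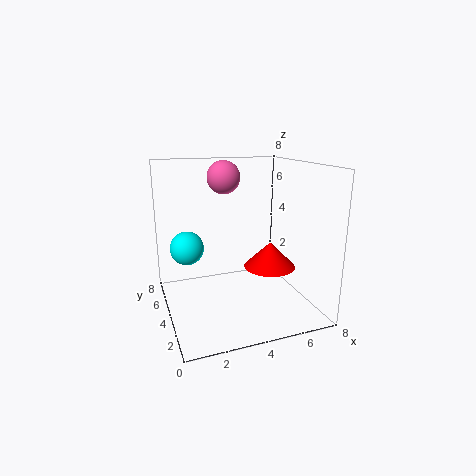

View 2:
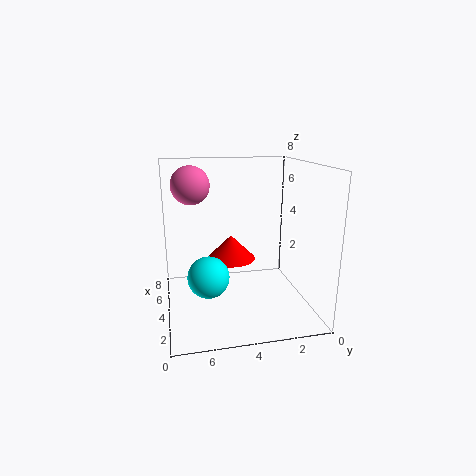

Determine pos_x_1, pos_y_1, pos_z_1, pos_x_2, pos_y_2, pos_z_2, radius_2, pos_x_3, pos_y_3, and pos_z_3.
pos_x_1 = 1.5, pos_y_1 = 6, pos_z_1 = 3, pos_x_2 = 6, pos_y_2 = 4, pos_z_2 = 2, radius_2 = 1.5, pos_x_3 = 4, pos_y_3 = 6.5, pos_z_3 = 7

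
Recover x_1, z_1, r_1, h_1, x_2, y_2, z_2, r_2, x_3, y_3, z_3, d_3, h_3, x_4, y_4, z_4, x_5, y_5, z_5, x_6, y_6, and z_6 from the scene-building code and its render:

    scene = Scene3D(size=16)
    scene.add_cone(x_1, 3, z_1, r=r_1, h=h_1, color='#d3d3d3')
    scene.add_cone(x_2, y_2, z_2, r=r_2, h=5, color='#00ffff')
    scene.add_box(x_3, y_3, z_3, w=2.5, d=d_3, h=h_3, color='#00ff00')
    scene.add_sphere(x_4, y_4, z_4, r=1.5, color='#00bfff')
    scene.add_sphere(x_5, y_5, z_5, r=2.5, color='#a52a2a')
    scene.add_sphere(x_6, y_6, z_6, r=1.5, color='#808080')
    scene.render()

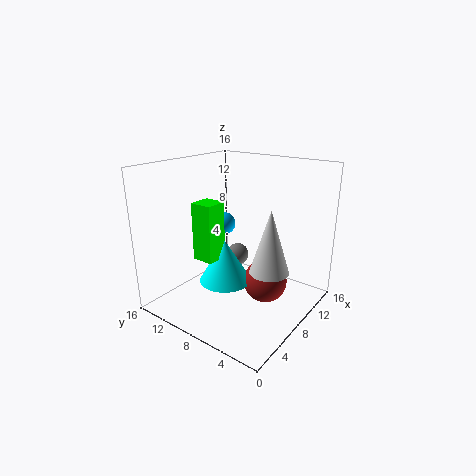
x_1 = 6.5, z_1 = 6, r_1 = 2, h_1 = 6.5, x_2 = 7.5, y_2 = 9.5, z_2 = 2.5, r_2 = 3, x_3 = 5, y_3 = 9.5, z_3 = 5.5, d_3 = 2.5, h_3 = 6.5, x_4 = 13, y_4 = 14, z_4 = 7, x_5 = 10, y_5 = 5.5, z_5 = 2.5, x_6 = 14, y_6 = 12.5, z_6 = 2.5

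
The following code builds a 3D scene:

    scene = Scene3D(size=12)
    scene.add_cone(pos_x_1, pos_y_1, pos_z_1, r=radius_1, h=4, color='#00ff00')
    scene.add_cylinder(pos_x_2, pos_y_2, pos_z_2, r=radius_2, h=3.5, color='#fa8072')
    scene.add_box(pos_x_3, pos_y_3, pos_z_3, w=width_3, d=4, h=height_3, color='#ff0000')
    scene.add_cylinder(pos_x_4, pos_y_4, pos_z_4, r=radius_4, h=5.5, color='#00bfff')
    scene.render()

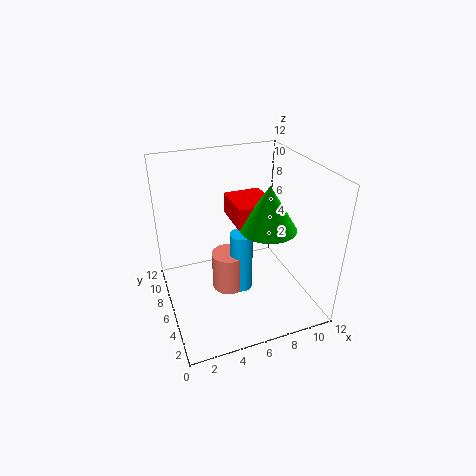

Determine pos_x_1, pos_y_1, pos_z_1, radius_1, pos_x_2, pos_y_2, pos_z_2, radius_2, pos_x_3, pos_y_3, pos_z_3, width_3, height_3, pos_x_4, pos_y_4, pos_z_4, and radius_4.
pos_x_1 = 9
pos_y_1 = 6.5
pos_z_1 = 6
radius_1 = 2.5
pos_x_2 = 5.5
pos_y_2 = 7
pos_z_2 = 0.5
radius_2 = 1.5
pos_x_3 = 6.5
pos_y_3 = 7
pos_z_3 = 6
width_3 = 3.5
height_3 = 2
pos_x_4 = 6.5
pos_y_4 = 6.5
pos_z_4 = 0.5
radius_4 = 1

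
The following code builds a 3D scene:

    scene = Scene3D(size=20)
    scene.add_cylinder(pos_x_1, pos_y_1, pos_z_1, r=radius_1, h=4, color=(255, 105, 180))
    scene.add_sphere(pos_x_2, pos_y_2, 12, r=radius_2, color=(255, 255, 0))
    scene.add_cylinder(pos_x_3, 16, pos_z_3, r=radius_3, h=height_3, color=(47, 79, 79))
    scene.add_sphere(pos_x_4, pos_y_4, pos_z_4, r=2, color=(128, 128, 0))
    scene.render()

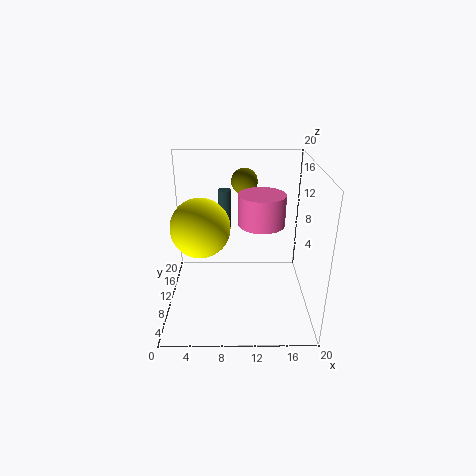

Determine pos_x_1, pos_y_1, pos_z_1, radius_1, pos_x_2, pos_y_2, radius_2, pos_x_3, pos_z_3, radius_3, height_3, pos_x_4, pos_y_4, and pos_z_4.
pos_x_1 = 13, pos_y_1 = 8, pos_z_1 = 13, radius_1 = 3, pos_x_2 = 5, pos_y_2 = 9, radius_2 = 4, pos_x_3 = 8, pos_z_3 = 9, radius_3 = 1, height_3 = 6, pos_x_4 = 11, pos_y_4 = 17, pos_z_4 = 16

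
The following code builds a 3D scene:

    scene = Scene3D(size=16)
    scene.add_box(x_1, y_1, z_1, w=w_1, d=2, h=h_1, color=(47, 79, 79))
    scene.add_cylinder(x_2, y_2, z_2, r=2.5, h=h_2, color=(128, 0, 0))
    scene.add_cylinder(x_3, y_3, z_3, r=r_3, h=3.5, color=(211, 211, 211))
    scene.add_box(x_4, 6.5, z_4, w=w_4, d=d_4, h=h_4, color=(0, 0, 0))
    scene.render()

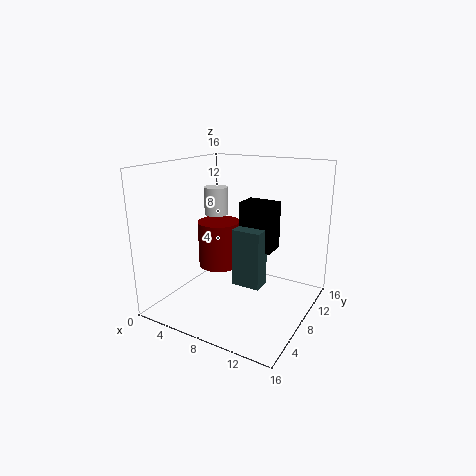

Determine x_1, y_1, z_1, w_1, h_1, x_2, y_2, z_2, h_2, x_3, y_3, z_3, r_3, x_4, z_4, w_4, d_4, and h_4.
x_1 = 9; y_1 = 5; z_1 = 4; w_1 = 3; h_1 = 6; x_2 = 4.5; y_2 = 9.5; z_2 = 3.5; h_2 = 5.5; x_3 = 2.5; y_3 = 12; z_3 = 9; r_3 = 1.5; x_4 = 9; z_4 = 7.5; w_4 = 3.5; d_4 = 2.5; h_4 = 5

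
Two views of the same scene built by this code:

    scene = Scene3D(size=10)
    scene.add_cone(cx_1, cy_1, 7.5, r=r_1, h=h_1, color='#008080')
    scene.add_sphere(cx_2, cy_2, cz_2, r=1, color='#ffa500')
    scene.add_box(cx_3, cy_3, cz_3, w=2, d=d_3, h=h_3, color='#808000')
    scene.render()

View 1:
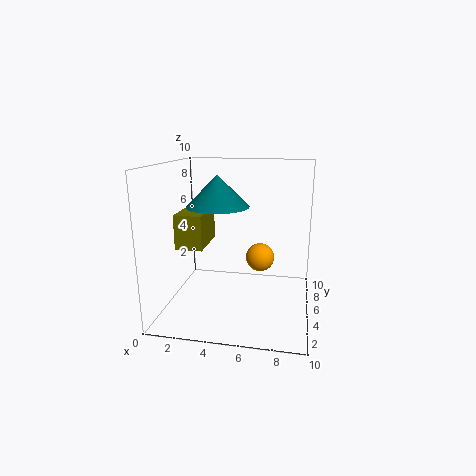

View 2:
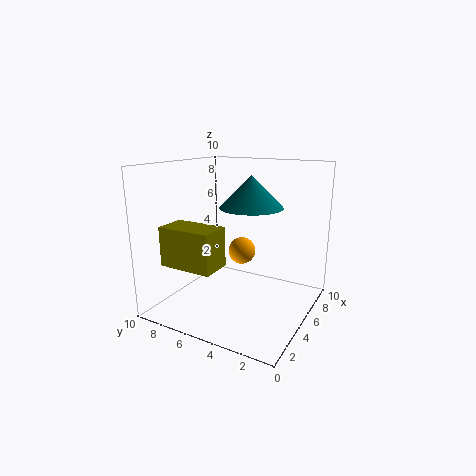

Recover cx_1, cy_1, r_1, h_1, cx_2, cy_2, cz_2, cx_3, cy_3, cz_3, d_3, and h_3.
cx_1 = 4; cy_1 = 3.5; r_1 = 2; h_1 = 2; cx_2 = 6.5; cy_2 = 5.5; cz_2 = 3.5; cx_3 = 0.5; cy_3 = 4.5; cz_3 = 4; d_3 = 3.5; h_3 = 2.5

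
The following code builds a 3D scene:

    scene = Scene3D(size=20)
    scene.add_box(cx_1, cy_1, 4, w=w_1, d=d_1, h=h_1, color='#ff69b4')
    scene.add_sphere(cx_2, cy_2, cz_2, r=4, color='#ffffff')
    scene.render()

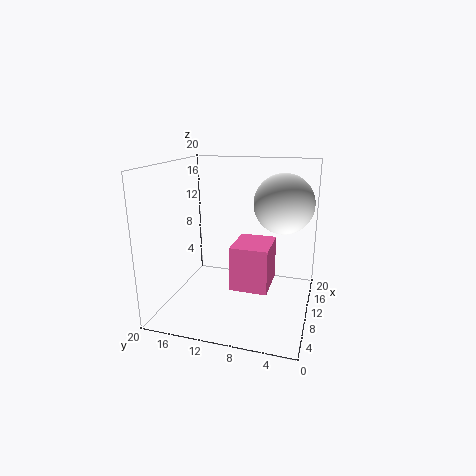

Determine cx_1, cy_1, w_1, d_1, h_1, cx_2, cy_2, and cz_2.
cx_1 = 6, cy_1 = 5, w_1 = 6, d_1 = 5, h_1 = 6, cx_2 = 11, cy_2 = 4, cz_2 = 15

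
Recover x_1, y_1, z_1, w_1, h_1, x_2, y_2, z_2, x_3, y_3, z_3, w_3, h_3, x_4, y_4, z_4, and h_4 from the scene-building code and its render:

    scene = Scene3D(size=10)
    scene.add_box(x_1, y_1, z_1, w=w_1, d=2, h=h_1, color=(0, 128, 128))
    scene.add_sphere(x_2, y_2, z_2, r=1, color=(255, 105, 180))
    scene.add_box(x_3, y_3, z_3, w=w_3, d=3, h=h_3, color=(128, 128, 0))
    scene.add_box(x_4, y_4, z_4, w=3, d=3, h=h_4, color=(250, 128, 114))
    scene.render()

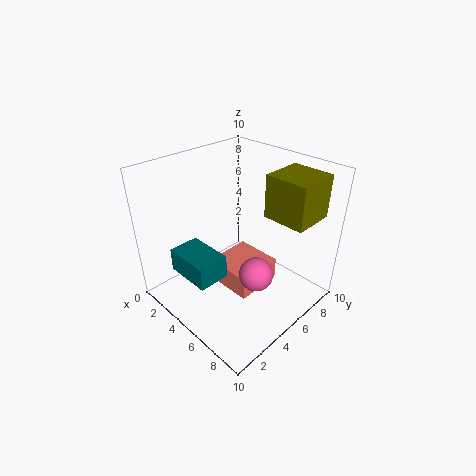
x_1 = 3.5
y_1 = 0.5
z_1 = 4
w_1 = 3
h_1 = 1.5
x_2 = 8.5
y_2 = 3
z_2 = 5
x_3 = 6
y_3 = 6.5
z_3 = 6.5
w_3 = 3
h_3 = 3
x_4 = 5
y_4 = 2.5
z_4 = 3
h_4 = 1.5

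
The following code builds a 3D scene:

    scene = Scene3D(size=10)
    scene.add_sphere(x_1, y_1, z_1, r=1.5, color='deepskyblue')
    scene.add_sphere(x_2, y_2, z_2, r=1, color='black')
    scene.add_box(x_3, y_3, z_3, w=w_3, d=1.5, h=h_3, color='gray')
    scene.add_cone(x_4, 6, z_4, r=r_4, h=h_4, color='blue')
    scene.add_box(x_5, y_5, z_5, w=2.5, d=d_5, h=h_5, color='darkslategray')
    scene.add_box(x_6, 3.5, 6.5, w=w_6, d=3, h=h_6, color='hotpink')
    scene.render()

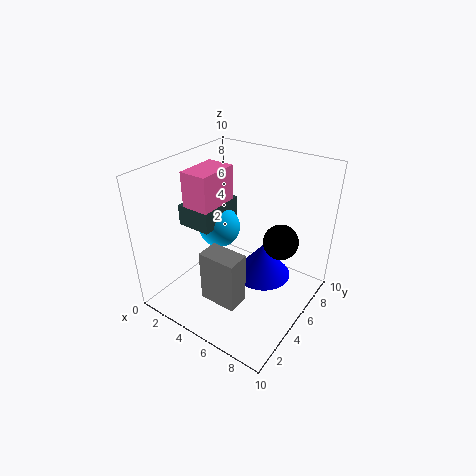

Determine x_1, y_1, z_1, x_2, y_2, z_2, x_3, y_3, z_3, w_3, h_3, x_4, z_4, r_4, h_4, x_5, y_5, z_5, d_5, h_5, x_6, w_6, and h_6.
x_1 = 3, y_1 = 5.5, z_1 = 5, x_2 = 9, y_2 = 3.5, z_2 = 7, x_3 = 4.5, y_3 = 1.5, z_3 = 2, w_3 = 2.5, h_3 = 3.5, x_4 = 6.5, z_4 = 2, r_4 = 2, h_4 = 2.5, x_5 = 1, y_5 = 3.5, z_5 = 5.5, d_5 = 3.5, h_5 = 1.5, x_6 = 1.5, w_6 = 2, h_6 = 3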